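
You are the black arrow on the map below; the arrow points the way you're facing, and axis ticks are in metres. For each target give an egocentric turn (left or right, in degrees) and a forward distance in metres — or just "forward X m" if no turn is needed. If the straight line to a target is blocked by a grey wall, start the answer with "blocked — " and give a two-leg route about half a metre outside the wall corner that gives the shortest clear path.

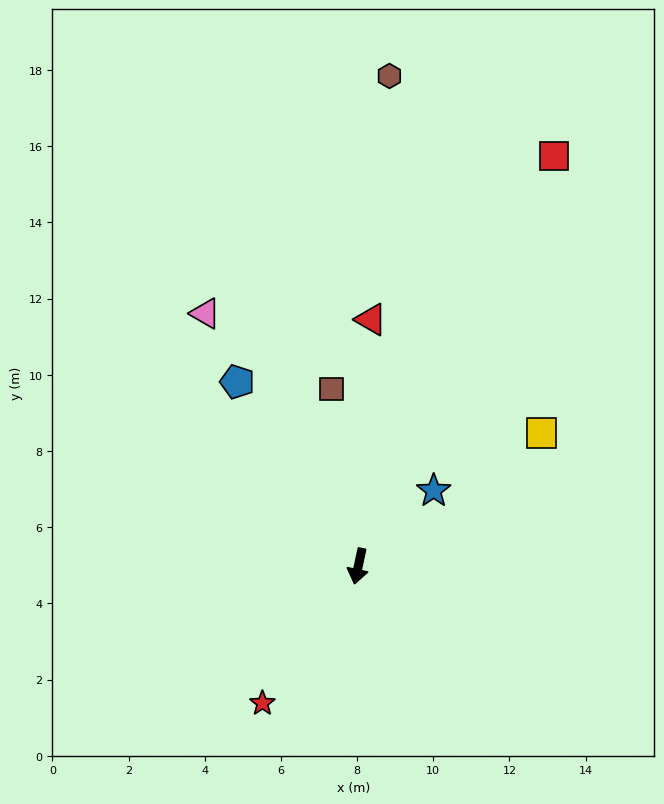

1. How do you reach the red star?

turn right 23°, forward 4.4 m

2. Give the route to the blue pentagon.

turn right 135°, forward 5.8 m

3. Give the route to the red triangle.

turn right 171°, forward 6.5 m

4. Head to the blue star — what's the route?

turn left 147°, forward 2.8 m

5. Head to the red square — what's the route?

turn left 167°, forward 11.9 m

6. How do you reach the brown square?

turn right 159°, forward 4.7 m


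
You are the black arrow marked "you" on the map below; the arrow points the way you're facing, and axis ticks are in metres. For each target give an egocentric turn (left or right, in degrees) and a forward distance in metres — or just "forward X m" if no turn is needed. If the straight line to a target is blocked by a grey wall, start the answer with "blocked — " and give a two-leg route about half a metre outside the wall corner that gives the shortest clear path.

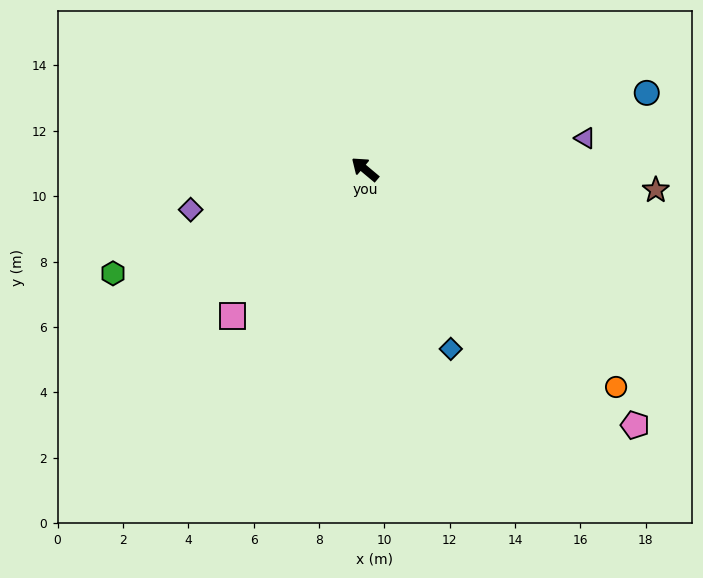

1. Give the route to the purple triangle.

turn right 132°, forward 6.8 m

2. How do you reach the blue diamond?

turn left 155°, forward 6.1 m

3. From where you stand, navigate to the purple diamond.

turn left 53°, forward 5.5 m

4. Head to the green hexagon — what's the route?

turn left 62°, forward 8.3 m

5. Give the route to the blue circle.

turn right 125°, forward 8.9 m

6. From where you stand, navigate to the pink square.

turn left 88°, forward 6.1 m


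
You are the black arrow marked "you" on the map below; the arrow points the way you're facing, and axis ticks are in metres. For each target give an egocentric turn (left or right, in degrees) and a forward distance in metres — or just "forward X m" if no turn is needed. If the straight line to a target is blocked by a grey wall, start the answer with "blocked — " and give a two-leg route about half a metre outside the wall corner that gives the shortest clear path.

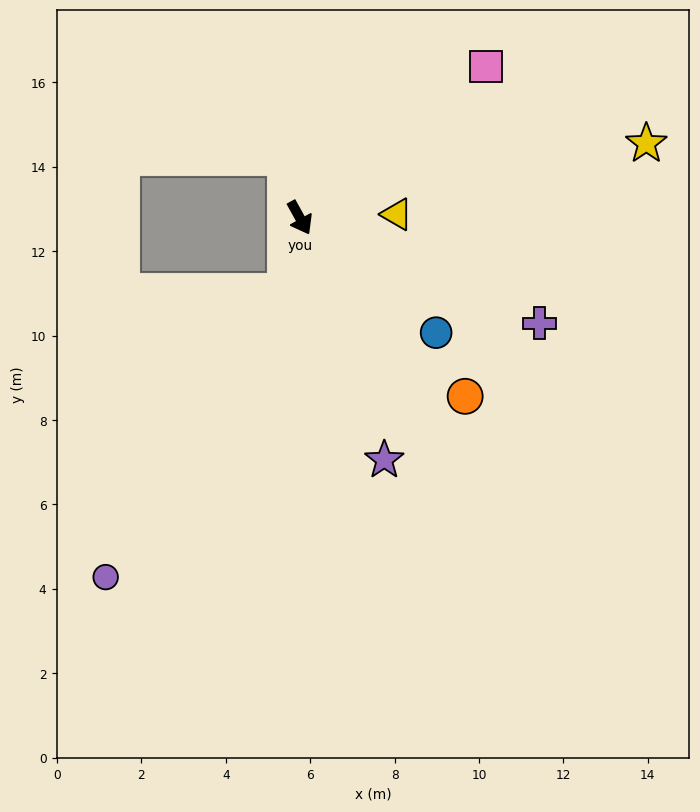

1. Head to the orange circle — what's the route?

turn left 14°, forward 5.8 m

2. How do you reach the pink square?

turn left 100°, forward 5.7 m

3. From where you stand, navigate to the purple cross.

turn left 37°, forward 6.2 m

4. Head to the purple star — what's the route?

turn right 10°, forward 6.1 m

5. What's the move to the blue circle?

turn left 21°, forward 4.2 m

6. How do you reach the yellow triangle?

turn left 63°, forward 2.3 m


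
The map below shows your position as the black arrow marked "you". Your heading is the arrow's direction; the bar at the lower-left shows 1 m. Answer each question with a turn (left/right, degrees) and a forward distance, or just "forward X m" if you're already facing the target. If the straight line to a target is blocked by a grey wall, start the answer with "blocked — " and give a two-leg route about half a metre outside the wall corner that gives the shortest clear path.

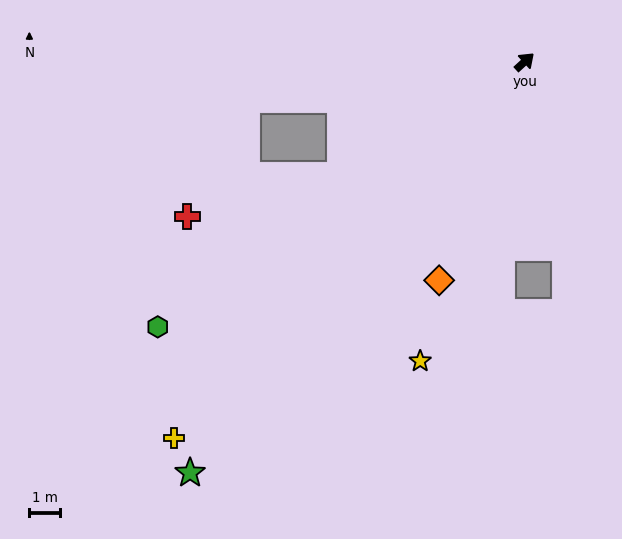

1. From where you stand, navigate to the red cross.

blocked — turn left 169°, forward 7.0 m, then turn right 16°, forward 5.1 m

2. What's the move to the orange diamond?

turn right 154°, forward 7.6 m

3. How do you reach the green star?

turn right 172°, forward 17.2 m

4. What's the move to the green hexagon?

turn left 173°, forward 14.7 m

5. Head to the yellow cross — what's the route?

turn right 175°, forward 16.6 m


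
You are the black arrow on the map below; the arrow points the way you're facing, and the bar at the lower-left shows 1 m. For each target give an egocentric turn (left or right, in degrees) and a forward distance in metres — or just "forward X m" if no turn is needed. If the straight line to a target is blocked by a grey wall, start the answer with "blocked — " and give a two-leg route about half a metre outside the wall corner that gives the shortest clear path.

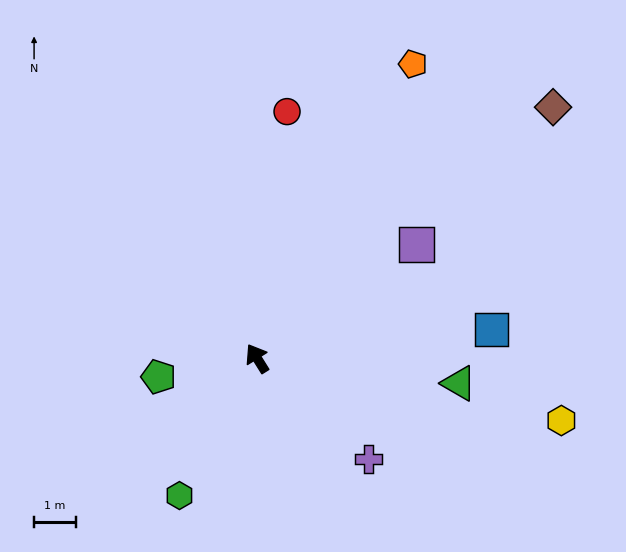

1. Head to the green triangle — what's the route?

turn right 129°, forward 4.8 m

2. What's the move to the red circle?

turn right 39°, forward 5.9 m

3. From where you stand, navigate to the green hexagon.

turn left 119°, forward 3.7 m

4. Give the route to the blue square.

turn right 115°, forward 5.6 m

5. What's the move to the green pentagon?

turn left 69°, forward 2.4 m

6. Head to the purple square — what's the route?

turn right 86°, forward 4.6 m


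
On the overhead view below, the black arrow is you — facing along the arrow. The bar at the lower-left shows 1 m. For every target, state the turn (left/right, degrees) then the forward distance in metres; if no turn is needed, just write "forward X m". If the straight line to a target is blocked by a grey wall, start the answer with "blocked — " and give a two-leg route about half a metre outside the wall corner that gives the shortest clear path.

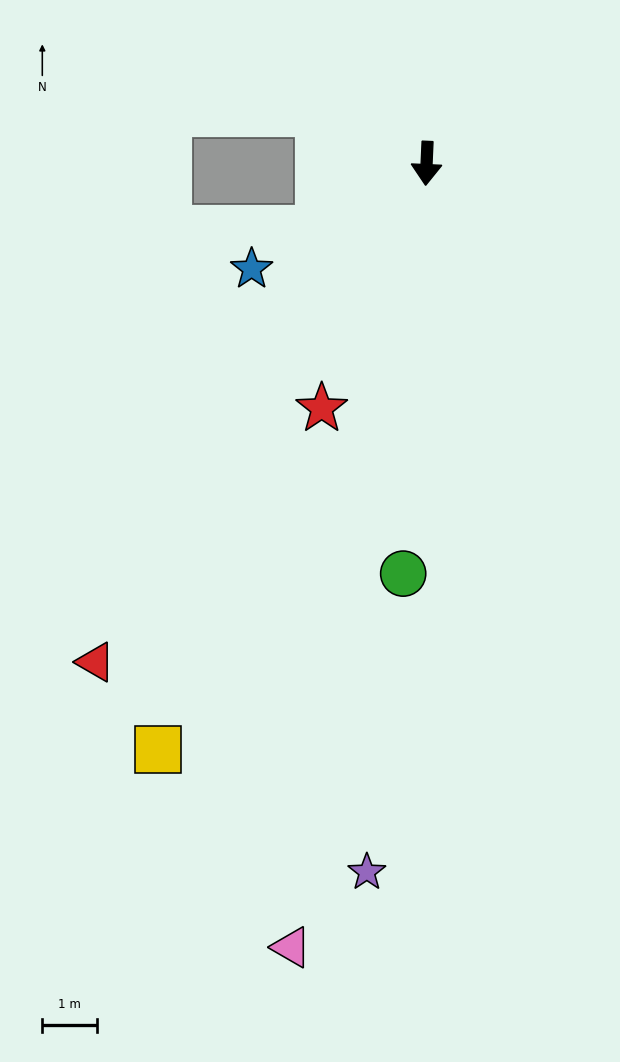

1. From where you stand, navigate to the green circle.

forward 7.5 m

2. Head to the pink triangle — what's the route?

turn right 7°, forward 14.6 m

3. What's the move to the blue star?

turn right 56°, forward 3.7 m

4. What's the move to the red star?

turn right 21°, forward 4.9 m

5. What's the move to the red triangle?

turn right 31°, forward 11.0 m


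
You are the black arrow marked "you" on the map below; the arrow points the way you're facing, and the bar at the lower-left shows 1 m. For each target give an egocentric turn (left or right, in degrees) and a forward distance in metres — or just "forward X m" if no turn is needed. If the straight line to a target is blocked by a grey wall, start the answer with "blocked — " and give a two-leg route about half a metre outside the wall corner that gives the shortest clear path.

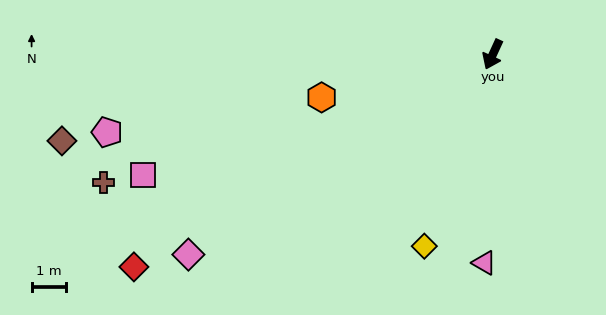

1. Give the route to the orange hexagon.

turn right 51°, forward 5.1 m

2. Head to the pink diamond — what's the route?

turn right 32°, forward 10.4 m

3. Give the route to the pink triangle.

turn left 22°, forward 6.0 m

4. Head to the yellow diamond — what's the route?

turn left 5°, forward 5.8 m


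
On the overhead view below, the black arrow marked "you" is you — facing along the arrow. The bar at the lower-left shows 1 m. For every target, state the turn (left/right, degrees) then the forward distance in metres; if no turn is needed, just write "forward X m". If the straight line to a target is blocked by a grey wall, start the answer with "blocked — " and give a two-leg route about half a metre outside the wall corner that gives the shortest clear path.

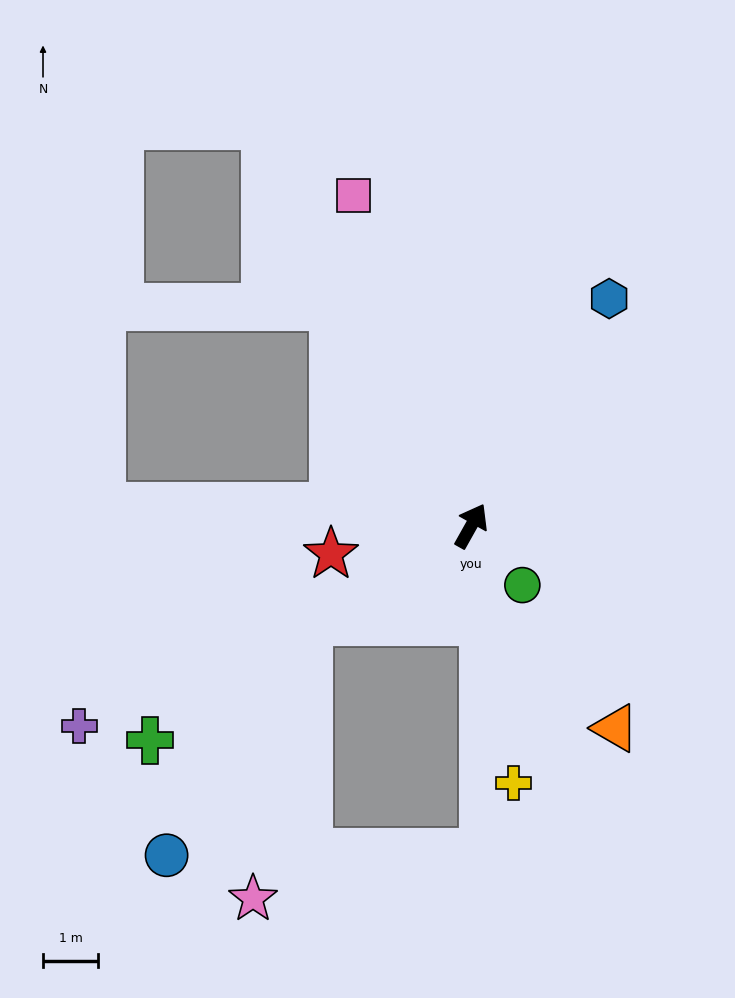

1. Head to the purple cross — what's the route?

turn left 146°, forward 8.0 m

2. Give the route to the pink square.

turn left 49°, forward 6.3 m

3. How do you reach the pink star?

blocked — turn left 150°, forward 3.4 m, then turn left 48°, forward 5.1 m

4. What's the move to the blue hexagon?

forward 4.8 m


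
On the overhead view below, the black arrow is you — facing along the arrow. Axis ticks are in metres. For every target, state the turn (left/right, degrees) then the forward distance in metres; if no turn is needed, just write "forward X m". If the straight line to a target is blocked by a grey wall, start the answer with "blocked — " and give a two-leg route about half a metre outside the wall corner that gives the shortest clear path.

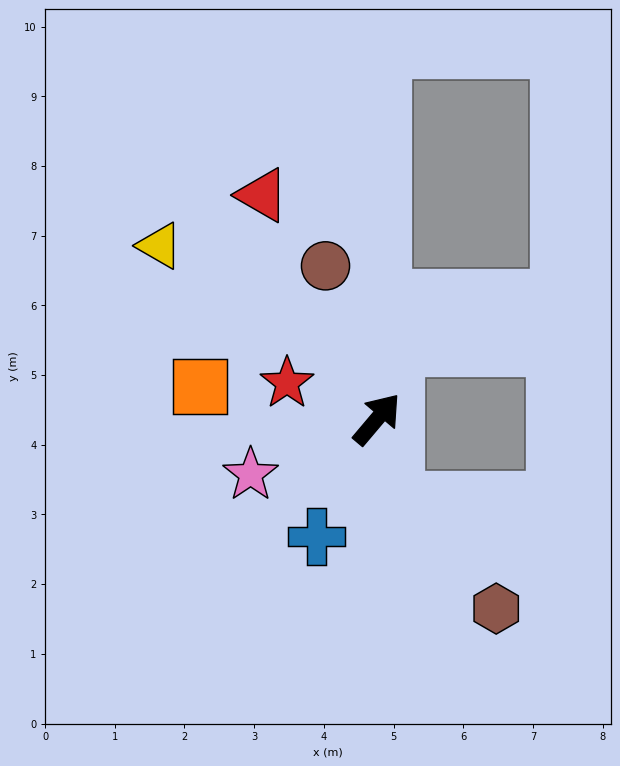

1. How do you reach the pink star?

turn left 154°, forward 2.0 m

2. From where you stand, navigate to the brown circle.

turn left 59°, forward 2.3 m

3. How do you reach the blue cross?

turn right 167°, forward 1.9 m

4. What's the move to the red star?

turn left 108°, forward 1.4 m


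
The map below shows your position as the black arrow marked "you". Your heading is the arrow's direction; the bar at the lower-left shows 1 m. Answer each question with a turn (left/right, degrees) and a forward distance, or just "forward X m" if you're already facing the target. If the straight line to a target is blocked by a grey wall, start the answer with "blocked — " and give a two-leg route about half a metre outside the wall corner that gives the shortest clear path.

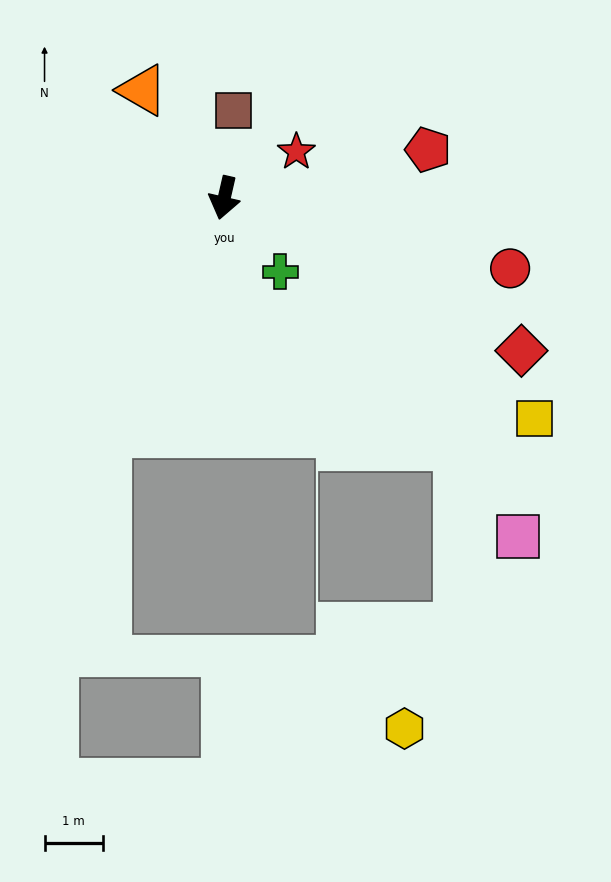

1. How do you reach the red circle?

turn left 89°, forward 5.0 m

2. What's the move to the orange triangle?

turn right 130°, forward 2.3 m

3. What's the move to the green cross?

turn left 50°, forward 1.6 m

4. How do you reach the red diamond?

turn left 76°, forward 5.7 m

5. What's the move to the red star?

turn left 136°, forward 1.5 m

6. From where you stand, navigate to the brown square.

turn right 173°, forward 1.5 m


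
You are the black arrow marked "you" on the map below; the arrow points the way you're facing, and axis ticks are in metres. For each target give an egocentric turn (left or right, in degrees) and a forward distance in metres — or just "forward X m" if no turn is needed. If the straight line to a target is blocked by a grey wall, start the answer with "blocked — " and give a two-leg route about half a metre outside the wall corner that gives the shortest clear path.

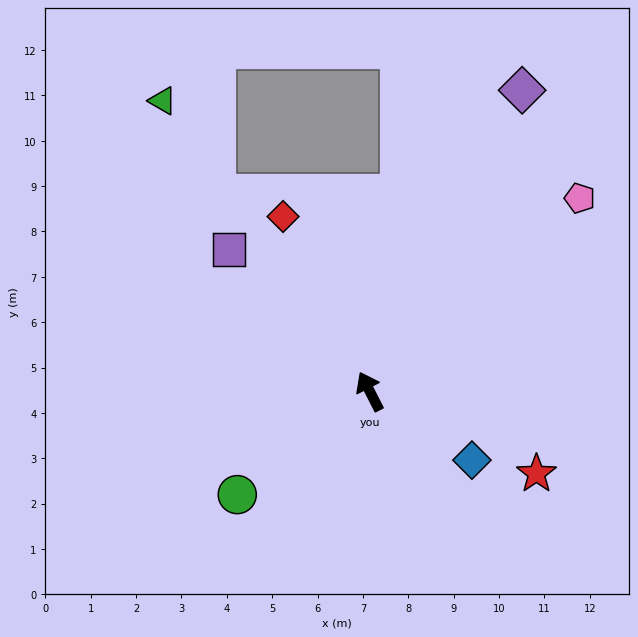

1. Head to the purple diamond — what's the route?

turn right 54°, forward 7.4 m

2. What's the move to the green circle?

turn left 101°, forward 3.7 m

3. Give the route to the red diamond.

forward 4.3 m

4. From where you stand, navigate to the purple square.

turn left 18°, forward 4.4 m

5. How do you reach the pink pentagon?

turn right 74°, forward 6.3 m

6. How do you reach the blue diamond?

turn right 151°, forward 2.7 m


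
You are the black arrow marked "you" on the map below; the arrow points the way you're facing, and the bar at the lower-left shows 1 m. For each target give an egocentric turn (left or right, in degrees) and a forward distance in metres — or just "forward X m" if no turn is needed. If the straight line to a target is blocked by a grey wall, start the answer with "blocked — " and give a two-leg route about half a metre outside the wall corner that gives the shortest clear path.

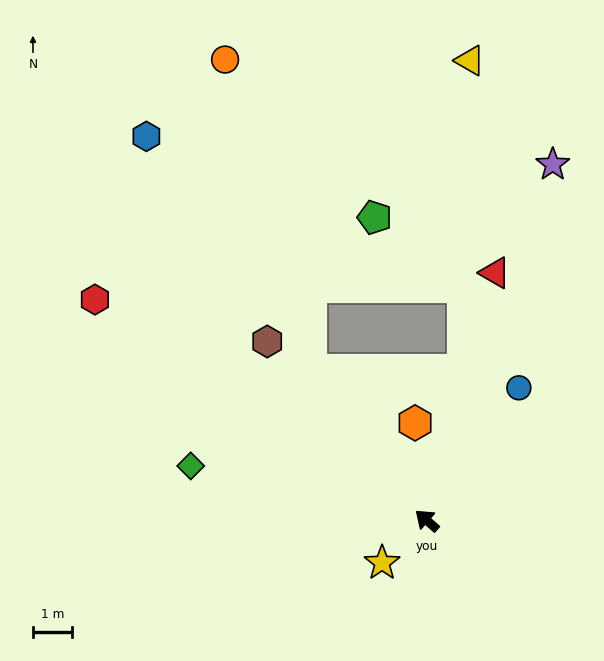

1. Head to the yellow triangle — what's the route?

blocked — turn right 63°, forward 4.0 m, then turn left 13°, forward 8.0 m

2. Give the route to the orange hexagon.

turn right 42°, forward 2.5 m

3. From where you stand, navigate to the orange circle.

blocked — turn right 11°, forward 4.9 m, then turn right 23°, forward 8.3 m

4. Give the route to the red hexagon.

turn left 7°, forward 10.3 m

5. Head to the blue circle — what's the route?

turn right 84°, forward 4.2 m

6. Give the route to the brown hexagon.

turn right 7°, forward 6.2 m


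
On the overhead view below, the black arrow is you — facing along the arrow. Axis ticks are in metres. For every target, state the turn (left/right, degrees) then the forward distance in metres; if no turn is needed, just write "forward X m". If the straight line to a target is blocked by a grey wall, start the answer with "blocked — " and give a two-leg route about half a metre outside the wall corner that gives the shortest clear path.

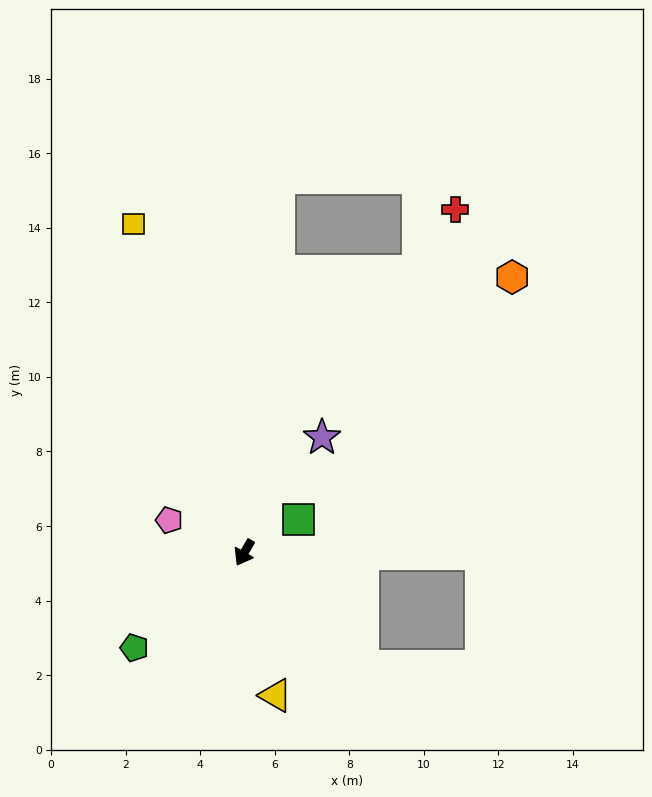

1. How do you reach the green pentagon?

turn right 19°, forward 3.9 m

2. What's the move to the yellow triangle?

turn left 42°, forward 3.9 m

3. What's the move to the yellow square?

turn right 131°, forward 9.3 m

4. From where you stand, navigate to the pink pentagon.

turn right 84°, forward 2.2 m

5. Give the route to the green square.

turn left 151°, forward 1.7 m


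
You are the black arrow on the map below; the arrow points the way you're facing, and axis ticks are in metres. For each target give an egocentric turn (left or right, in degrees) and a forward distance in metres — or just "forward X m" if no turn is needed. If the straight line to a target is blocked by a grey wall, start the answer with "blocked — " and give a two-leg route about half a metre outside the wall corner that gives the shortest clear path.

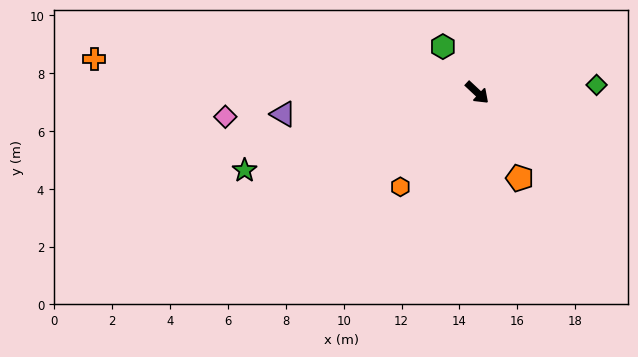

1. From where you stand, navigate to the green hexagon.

turn left 170°, forward 2.0 m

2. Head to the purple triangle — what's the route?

turn right 131°, forward 6.7 m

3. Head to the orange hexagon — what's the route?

turn right 86°, forward 4.2 m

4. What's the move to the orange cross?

turn right 142°, forward 13.3 m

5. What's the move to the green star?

turn right 118°, forward 8.5 m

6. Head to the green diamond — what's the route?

turn left 47°, forward 4.1 m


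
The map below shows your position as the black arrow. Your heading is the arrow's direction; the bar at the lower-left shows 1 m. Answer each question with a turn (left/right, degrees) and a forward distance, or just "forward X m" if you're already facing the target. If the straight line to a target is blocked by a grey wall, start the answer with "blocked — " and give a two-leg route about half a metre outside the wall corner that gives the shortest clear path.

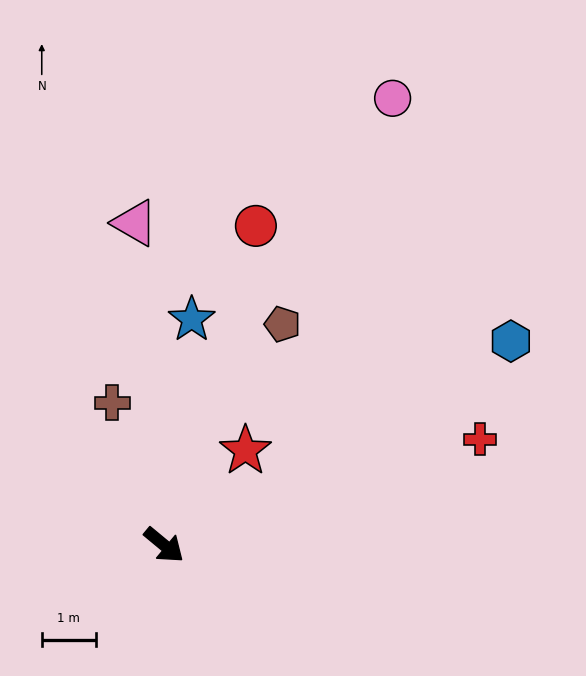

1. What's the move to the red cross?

turn left 58°, forward 6.2 m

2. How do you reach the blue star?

turn left 123°, forward 4.2 m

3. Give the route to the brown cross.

turn left 150°, forward 2.8 m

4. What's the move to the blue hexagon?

turn left 70°, forward 7.5 m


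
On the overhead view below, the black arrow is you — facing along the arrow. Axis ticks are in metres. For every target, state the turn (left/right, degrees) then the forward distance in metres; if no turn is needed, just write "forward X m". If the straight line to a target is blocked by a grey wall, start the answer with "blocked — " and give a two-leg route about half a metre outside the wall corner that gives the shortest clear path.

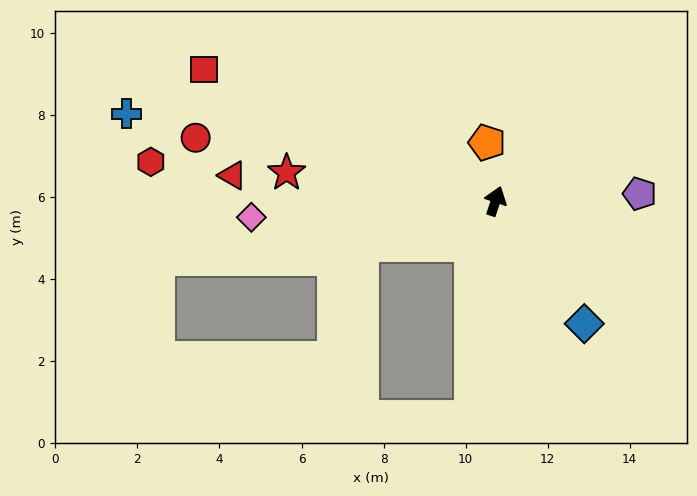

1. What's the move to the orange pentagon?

turn left 27°, forward 1.4 m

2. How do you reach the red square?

turn left 84°, forward 7.8 m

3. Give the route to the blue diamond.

turn right 126°, forward 3.7 m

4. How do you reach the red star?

turn left 101°, forward 5.1 m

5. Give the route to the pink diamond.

turn left 112°, forward 6.0 m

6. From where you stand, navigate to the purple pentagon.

turn right 69°, forward 3.5 m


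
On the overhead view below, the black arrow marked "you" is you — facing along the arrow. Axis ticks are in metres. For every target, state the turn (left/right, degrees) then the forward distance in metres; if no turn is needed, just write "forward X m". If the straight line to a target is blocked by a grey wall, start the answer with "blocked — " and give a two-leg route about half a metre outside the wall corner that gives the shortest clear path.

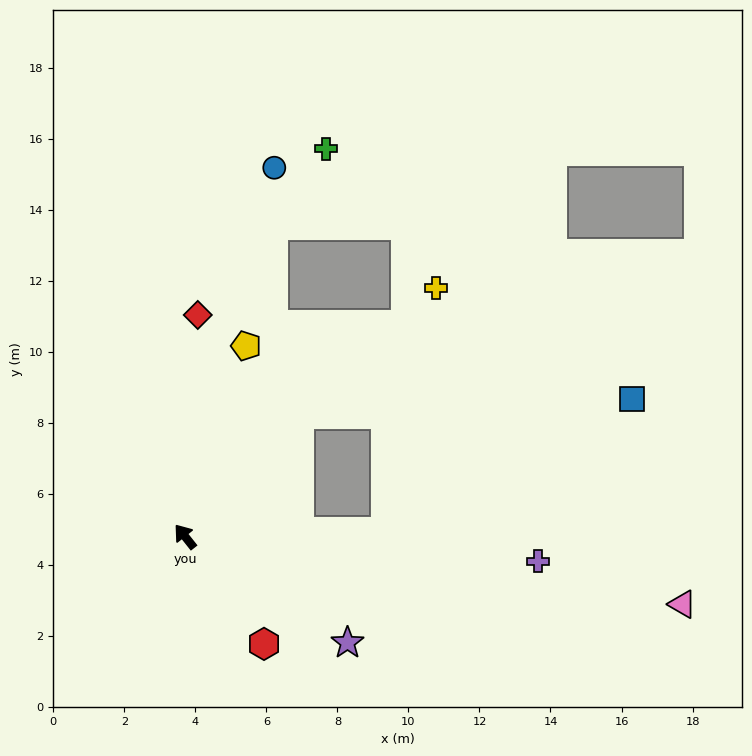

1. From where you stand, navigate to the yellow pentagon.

turn right 56°, forward 5.6 m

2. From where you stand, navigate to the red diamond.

turn right 42°, forward 6.2 m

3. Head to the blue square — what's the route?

blocked — turn right 127°, forward 5.7 m, then turn left 27°, forward 7.9 m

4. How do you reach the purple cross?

turn right 132°, forward 10.0 m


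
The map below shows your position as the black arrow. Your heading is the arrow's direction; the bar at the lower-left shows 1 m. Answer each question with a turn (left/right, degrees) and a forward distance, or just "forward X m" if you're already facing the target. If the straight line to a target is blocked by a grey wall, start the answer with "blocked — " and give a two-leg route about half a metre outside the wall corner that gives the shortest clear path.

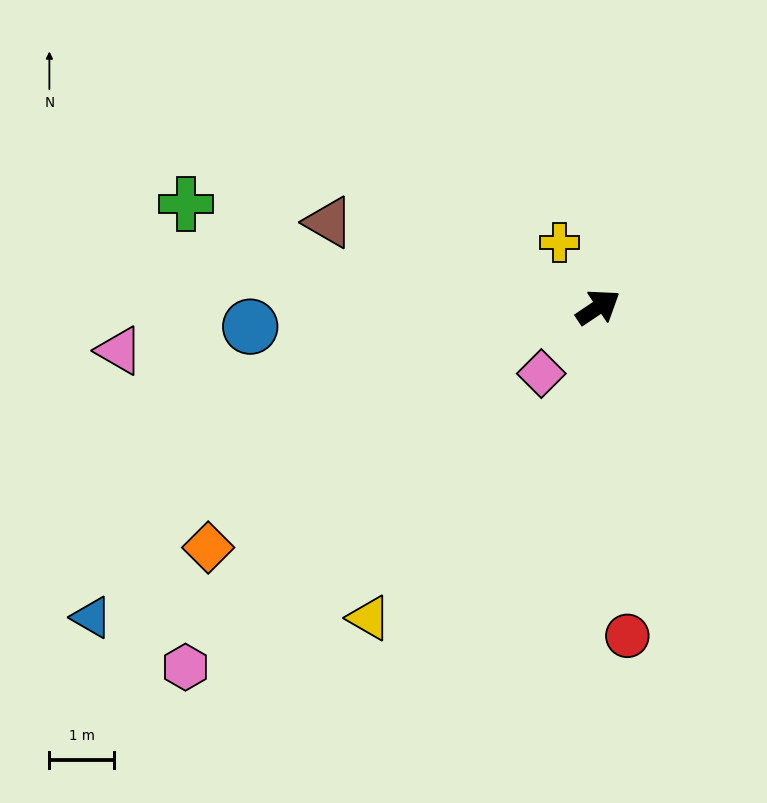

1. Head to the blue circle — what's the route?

turn left 149°, forward 5.4 m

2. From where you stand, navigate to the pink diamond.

turn right 164°, forward 1.4 m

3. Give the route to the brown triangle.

turn left 129°, forward 4.4 m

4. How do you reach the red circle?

turn right 119°, forward 5.1 m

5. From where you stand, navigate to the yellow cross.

turn left 87°, forward 1.2 m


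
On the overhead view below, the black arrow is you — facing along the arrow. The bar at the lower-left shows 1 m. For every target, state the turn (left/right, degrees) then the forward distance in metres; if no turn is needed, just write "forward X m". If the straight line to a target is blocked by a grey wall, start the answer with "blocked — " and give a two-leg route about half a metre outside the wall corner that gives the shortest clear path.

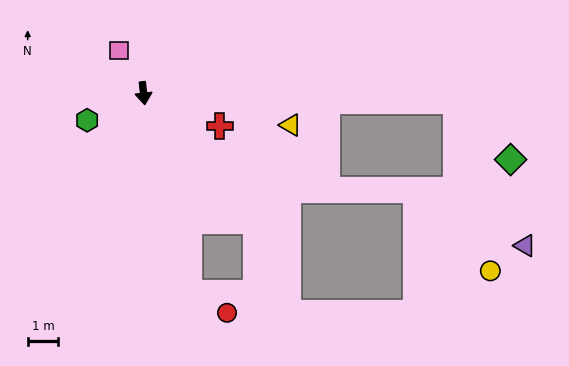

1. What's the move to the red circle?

blocked — turn left 7°, forward 6.7 m, then turn left 49°, forward 1.4 m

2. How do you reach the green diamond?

blocked — turn left 82°, forward 10.2 m, then turn right 45°, forward 2.6 m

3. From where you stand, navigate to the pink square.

turn right 156°, forward 1.6 m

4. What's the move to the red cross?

turn left 61°, forward 2.7 m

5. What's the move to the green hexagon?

turn right 71°, forward 2.1 m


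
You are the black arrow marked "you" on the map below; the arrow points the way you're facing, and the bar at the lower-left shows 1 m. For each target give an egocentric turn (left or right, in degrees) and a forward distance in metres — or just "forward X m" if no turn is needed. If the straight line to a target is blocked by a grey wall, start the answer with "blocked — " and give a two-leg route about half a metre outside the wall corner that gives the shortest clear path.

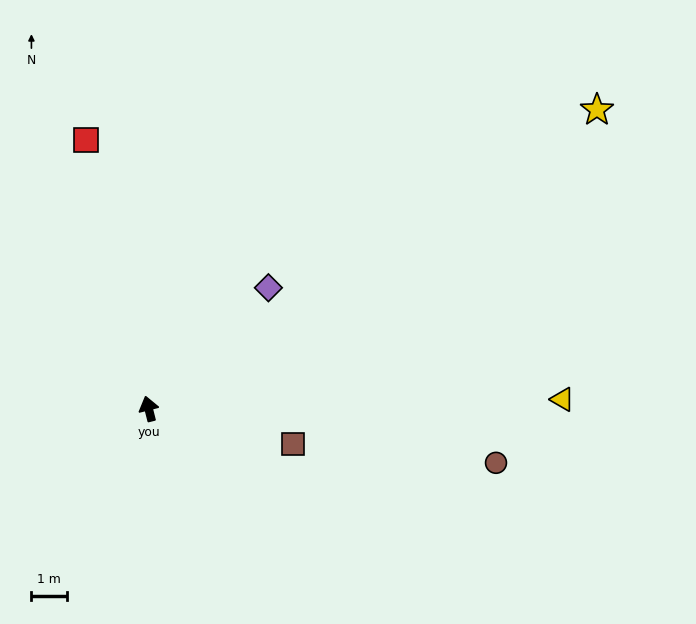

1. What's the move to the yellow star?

turn right 70°, forward 15.0 m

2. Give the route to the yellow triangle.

turn right 103°, forward 11.5 m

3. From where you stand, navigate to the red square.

forward 7.7 m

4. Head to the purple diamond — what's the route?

turn right 59°, forward 4.7 m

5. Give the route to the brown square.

turn right 118°, forward 4.1 m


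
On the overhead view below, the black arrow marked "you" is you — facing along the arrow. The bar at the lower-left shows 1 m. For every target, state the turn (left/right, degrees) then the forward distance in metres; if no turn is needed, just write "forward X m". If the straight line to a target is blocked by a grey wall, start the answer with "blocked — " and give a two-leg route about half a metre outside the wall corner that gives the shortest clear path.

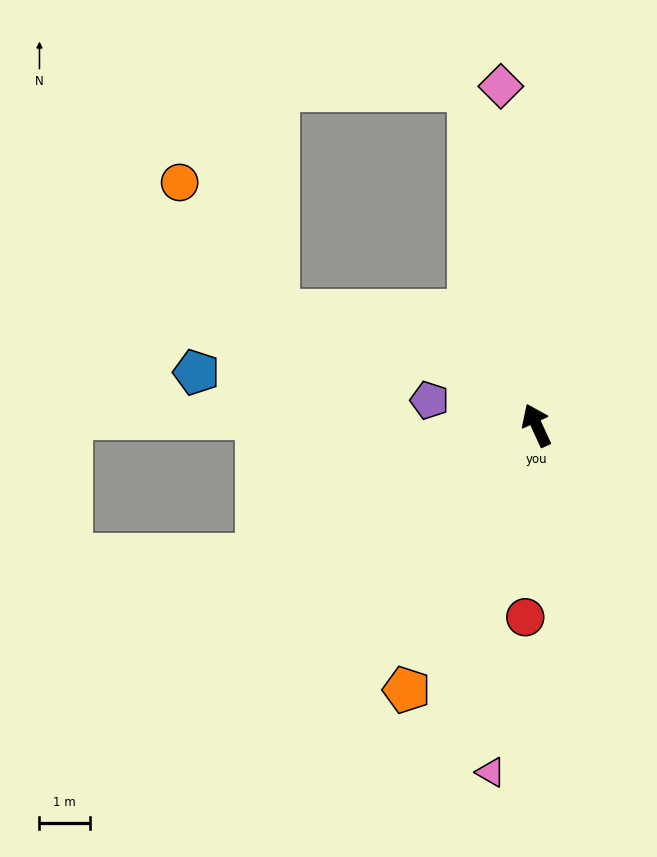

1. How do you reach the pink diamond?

turn right 19°, forward 6.8 m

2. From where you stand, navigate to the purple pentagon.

turn left 52°, forward 2.2 m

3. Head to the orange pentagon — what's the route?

turn left 129°, forward 5.9 m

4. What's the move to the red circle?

turn left 152°, forward 3.8 m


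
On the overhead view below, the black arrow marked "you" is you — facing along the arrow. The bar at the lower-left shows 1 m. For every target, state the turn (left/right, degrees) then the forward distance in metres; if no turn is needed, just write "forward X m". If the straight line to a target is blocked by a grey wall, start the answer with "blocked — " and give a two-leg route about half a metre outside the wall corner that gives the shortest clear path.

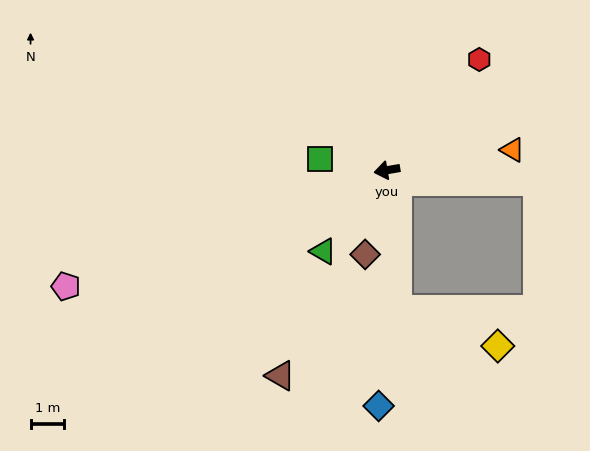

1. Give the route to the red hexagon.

turn right 140°, forward 4.3 m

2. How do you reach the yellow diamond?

blocked — turn left 85°, forward 4.2 m, then turn left 65°, forward 3.2 m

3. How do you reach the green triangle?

turn left 42°, forward 3.1 m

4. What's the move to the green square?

turn right 19°, forward 2.0 m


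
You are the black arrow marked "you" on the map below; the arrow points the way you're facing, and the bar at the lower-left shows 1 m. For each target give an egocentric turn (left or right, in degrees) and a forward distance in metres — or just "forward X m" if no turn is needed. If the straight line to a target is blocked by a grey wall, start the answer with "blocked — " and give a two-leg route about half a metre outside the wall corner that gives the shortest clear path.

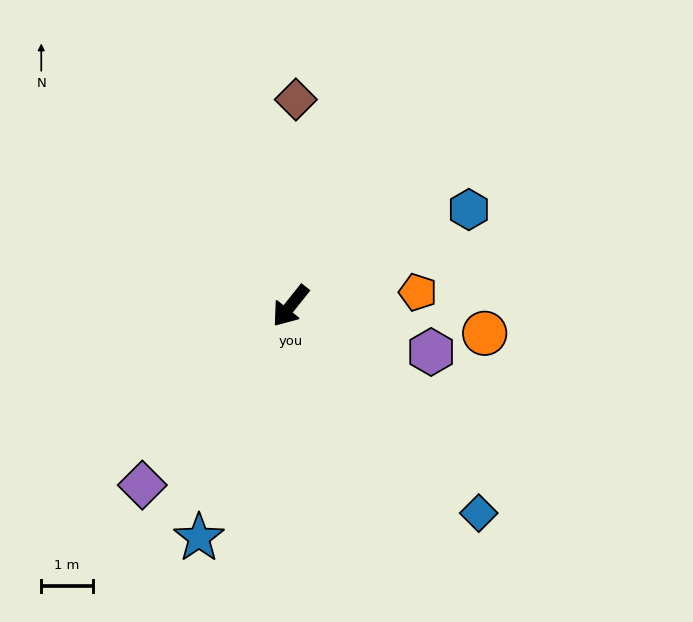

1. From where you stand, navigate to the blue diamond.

turn left 81°, forward 5.5 m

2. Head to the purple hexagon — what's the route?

turn left 110°, forward 2.9 m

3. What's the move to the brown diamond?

turn right 143°, forward 4.0 m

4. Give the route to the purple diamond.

forward 4.5 m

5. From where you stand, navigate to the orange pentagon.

turn left 135°, forward 2.5 m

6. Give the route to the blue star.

turn left 17°, forward 4.9 m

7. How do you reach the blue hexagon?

turn left 157°, forward 4.0 m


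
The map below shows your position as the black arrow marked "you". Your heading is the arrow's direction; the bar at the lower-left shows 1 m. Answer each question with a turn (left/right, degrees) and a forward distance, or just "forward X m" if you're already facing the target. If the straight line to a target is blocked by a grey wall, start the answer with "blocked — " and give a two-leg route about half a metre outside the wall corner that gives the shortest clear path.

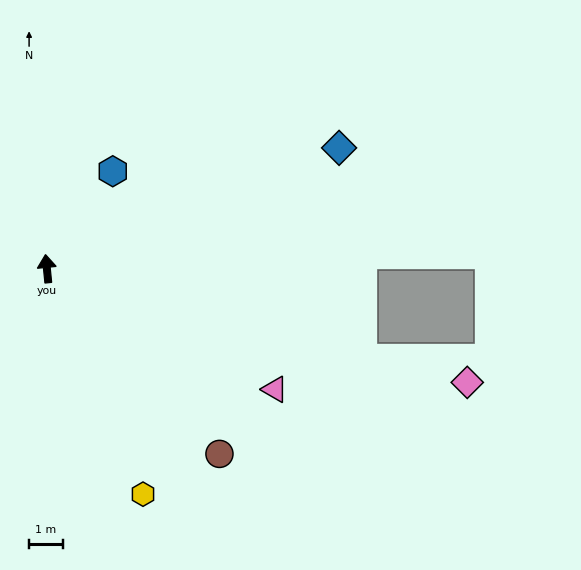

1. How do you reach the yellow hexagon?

turn right 163°, forward 7.3 m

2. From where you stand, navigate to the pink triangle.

turn right 124°, forward 7.6 m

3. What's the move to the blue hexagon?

turn right 40°, forward 3.5 m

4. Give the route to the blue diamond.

turn right 73°, forward 9.4 m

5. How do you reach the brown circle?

turn right 143°, forward 7.5 m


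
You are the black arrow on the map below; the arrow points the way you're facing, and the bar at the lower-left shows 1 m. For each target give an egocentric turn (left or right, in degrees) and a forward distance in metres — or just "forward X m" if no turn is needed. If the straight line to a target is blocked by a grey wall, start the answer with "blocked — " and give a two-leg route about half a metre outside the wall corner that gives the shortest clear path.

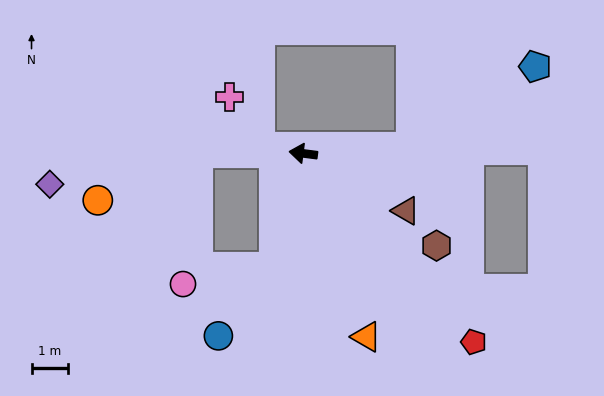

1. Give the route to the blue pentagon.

blocked — turn right 169°, forward 3.0 m, then turn left 29°, forward 4.0 m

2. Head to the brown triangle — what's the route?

turn left 158°, forward 3.2 m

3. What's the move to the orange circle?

blocked — turn left 7°, forward 2.9 m, then turn left 26°, forward 3.0 m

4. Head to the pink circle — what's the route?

blocked — turn left 83°, forward 3.2 m, then turn right 65°, forward 2.5 m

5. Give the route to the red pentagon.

turn left 139°, forward 7.0 m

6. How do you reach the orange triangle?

turn left 116°, forward 5.3 m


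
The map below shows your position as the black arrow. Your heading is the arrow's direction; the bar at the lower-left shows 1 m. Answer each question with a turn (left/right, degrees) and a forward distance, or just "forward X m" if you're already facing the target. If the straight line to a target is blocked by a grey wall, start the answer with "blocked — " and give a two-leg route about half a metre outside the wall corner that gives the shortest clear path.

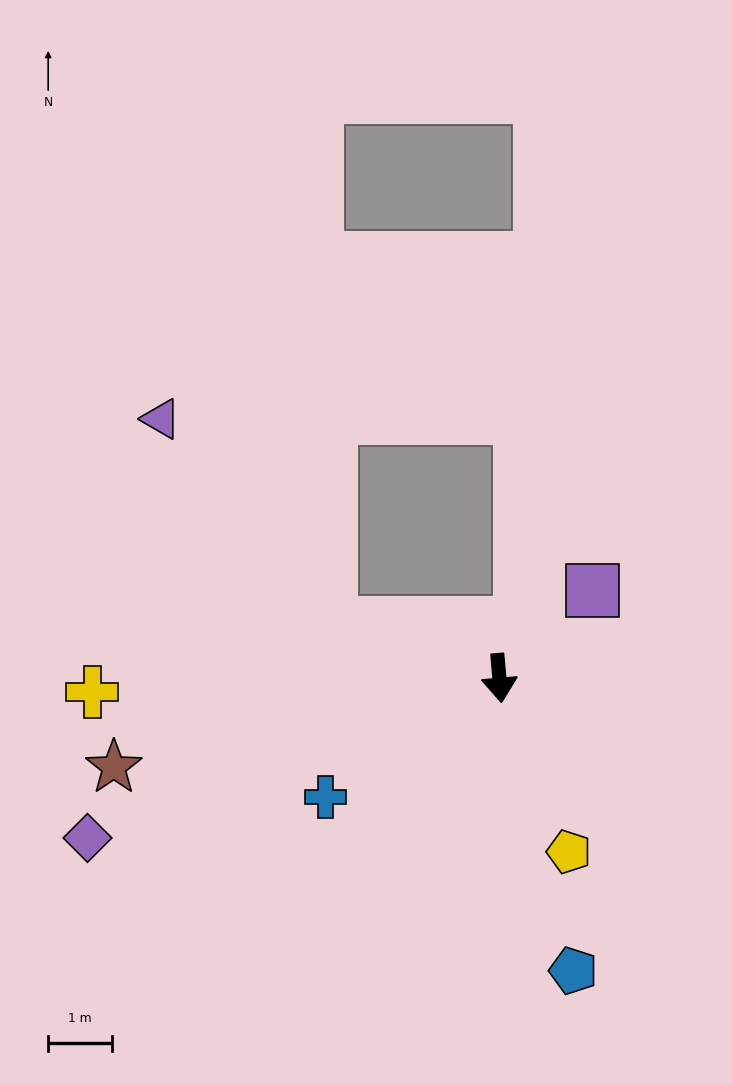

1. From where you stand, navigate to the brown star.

turn right 82°, forward 6.2 m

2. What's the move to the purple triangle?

blocked — turn right 113°, forward 2.8 m, then turn right 32°, forward 4.2 m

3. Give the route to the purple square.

turn left 128°, forward 2.0 m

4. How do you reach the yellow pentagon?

turn left 17°, forward 2.9 m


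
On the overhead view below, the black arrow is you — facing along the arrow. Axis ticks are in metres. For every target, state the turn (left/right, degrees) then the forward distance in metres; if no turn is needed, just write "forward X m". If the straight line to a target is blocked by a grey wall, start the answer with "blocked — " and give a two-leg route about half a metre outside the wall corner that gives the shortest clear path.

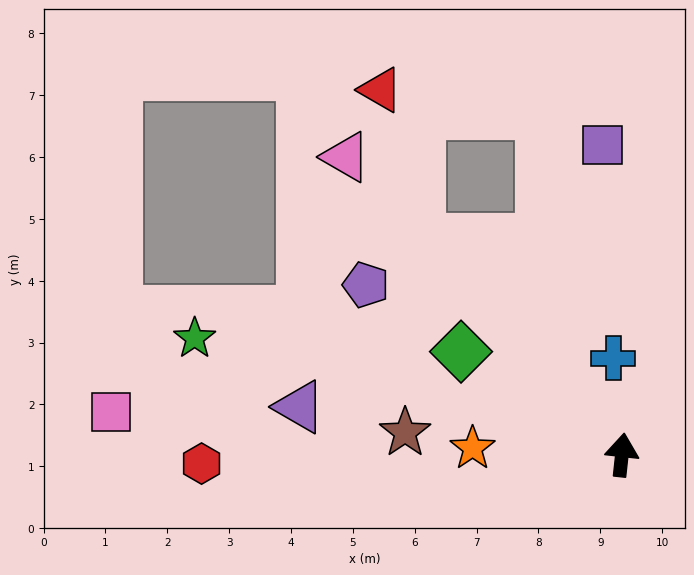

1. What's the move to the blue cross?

turn left 11°, forward 1.6 m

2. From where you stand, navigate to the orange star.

turn left 94°, forward 2.4 m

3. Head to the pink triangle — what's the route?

turn left 49°, forward 6.6 m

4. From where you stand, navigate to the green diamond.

turn left 63°, forward 3.1 m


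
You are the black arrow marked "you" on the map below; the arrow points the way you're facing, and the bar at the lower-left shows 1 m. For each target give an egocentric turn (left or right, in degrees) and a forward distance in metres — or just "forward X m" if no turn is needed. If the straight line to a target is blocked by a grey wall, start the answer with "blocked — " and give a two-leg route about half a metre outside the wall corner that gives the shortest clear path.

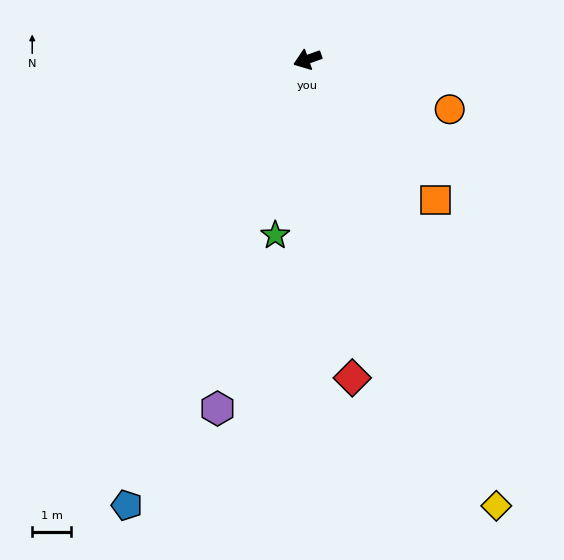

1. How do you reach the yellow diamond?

turn left 93°, forward 12.6 m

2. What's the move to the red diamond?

turn left 78°, forward 8.4 m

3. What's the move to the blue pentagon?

turn left 48°, forward 12.5 m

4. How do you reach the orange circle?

turn left 141°, forward 3.9 m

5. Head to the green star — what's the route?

turn left 60°, forward 4.6 m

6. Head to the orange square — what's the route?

turn left 113°, forward 4.9 m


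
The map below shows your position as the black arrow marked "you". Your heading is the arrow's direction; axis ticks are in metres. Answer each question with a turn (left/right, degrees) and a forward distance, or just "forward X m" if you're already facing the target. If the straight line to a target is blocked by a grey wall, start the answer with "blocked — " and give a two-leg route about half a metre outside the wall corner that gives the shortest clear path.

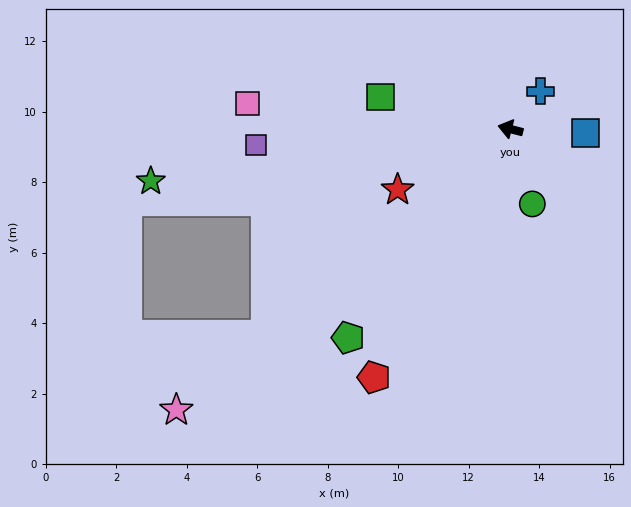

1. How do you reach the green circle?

turn left 121°, forward 2.2 m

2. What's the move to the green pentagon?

turn left 67°, forward 7.5 m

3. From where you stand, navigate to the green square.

forward 3.8 m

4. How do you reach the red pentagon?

turn left 76°, forward 8.0 m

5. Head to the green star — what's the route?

turn left 23°, forward 10.3 m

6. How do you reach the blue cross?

turn right 114°, forward 1.4 m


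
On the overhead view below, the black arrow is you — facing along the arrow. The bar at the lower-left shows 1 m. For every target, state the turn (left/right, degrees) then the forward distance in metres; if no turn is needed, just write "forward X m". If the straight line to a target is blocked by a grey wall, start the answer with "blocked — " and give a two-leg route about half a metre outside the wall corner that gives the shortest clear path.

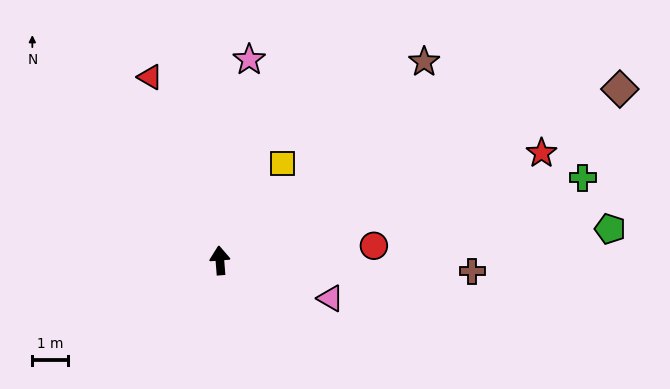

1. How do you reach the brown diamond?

turn right 71°, forward 12.2 m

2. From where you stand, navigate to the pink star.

turn right 13°, forward 5.7 m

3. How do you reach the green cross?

turn right 82°, forward 10.4 m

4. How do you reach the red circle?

turn right 89°, forward 4.3 m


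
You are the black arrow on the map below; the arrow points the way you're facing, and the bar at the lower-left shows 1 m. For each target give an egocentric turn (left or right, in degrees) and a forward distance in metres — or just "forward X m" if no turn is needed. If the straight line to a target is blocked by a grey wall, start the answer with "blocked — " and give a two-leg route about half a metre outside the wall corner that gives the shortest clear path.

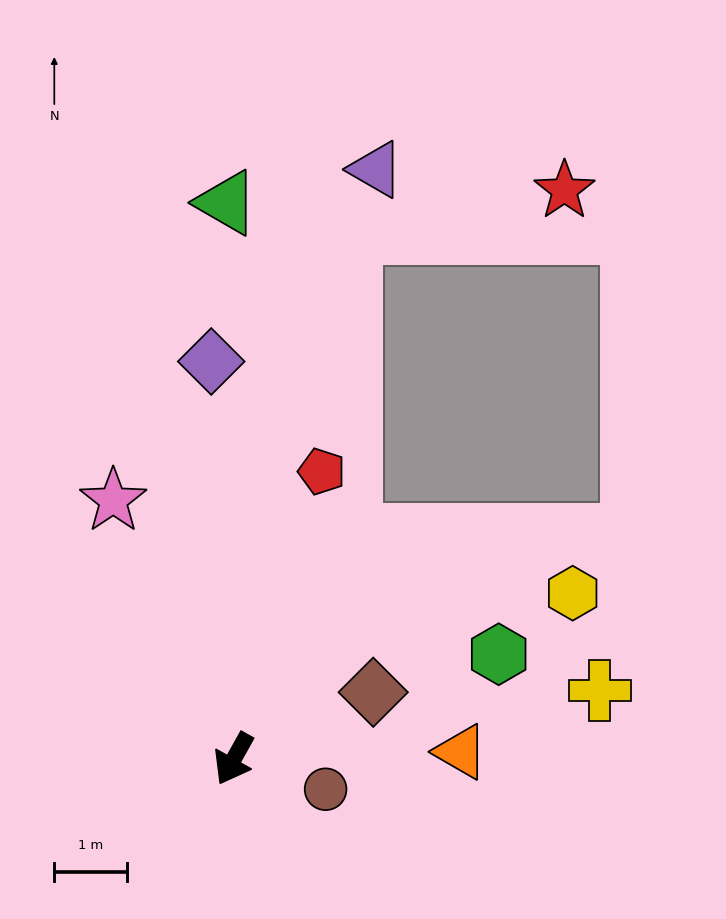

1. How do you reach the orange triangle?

turn left 121°, forward 3.1 m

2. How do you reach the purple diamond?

turn right 148°, forward 5.4 m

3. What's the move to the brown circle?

turn left 101°, forward 1.3 m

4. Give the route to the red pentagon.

turn right 168°, forward 4.1 m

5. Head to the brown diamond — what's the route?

turn left 145°, forward 2.1 m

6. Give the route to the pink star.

turn right 126°, forward 3.9 m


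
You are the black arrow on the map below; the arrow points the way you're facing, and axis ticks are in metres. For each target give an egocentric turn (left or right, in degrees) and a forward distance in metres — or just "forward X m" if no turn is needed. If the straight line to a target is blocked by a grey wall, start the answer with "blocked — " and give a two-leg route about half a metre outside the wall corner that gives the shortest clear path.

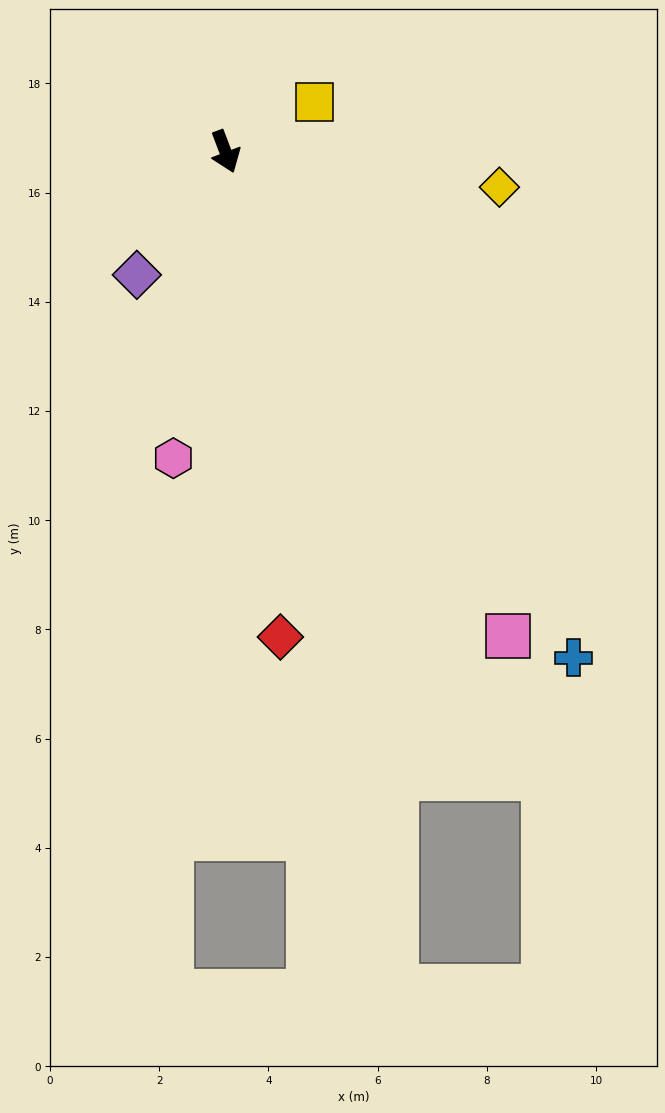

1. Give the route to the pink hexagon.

turn right 30°, forward 5.7 m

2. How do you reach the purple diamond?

turn right 56°, forward 2.8 m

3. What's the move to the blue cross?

turn left 14°, forward 11.2 m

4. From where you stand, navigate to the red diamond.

turn right 14°, forward 8.9 m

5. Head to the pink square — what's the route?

turn left 9°, forward 10.3 m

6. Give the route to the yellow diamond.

turn left 62°, forward 5.1 m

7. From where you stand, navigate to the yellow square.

turn left 98°, forward 1.9 m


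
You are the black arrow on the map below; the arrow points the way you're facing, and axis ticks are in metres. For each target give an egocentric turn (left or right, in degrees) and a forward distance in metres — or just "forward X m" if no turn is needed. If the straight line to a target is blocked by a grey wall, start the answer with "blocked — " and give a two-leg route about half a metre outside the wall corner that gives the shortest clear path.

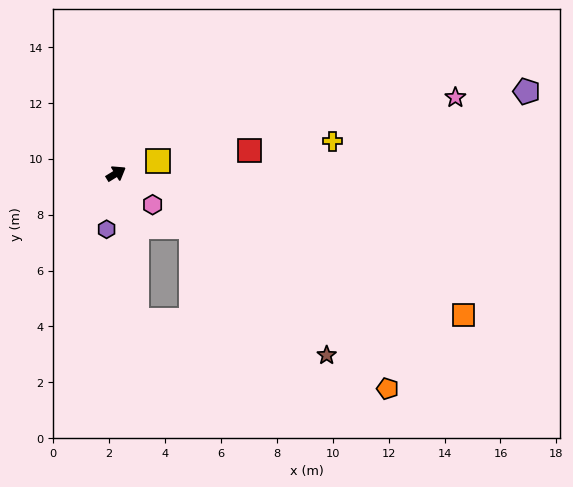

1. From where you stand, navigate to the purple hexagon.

turn right 131°, forward 2.0 m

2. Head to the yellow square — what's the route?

turn right 15°, forward 1.6 m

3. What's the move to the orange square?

turn right 54°, forward 13.4 m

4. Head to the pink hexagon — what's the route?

turn right 72°, forward 1.7 m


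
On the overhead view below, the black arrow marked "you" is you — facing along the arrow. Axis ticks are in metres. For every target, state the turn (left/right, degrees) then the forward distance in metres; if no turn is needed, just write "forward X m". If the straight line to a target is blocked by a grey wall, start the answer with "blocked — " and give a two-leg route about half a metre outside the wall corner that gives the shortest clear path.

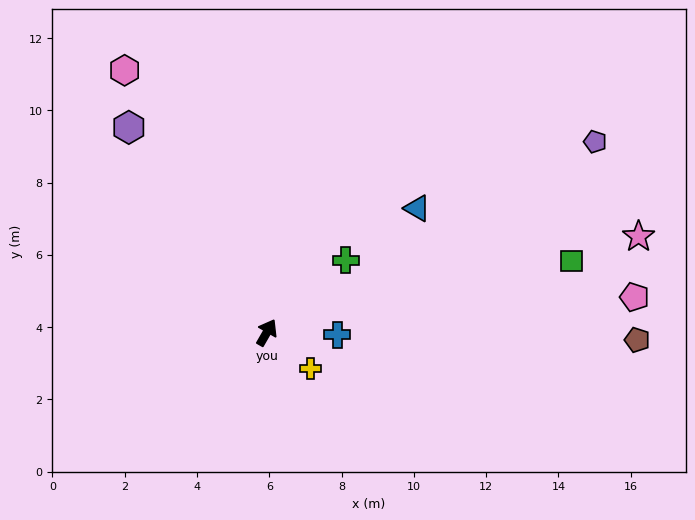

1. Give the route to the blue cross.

turn right 62°, forward 1.9 m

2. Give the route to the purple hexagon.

turn left 64°, forward 6.8 m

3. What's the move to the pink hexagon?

turn left 58°, forward 8.3 m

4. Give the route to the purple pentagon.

turn right 30°, forward 10.5 m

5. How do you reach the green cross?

turn right 18°, forward 3.0 m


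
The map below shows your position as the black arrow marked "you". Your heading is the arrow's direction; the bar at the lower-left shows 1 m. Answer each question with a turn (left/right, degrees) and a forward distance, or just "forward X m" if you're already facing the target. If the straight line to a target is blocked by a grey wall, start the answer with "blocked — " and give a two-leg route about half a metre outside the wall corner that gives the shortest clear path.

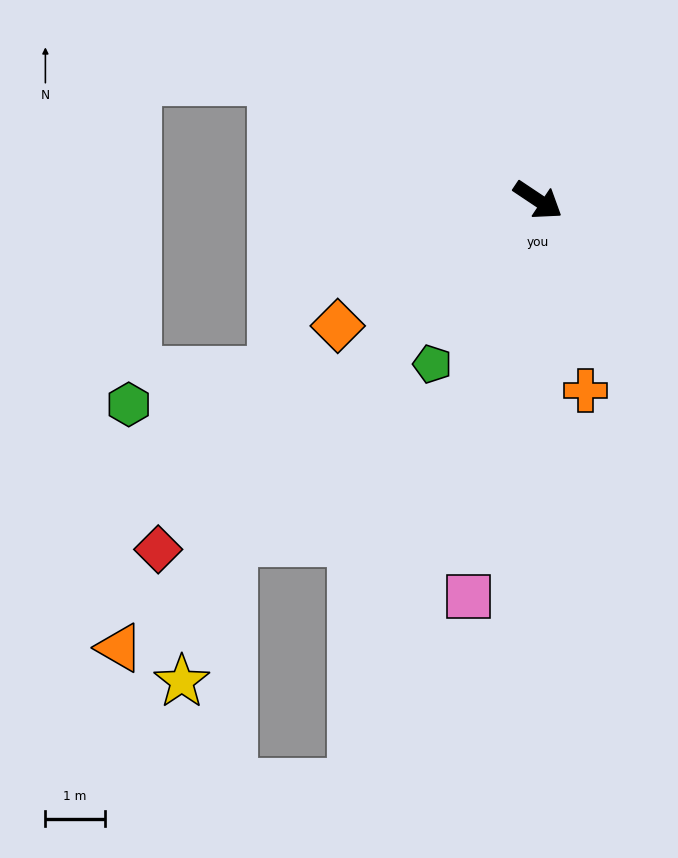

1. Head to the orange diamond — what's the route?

turn right 114°, forward 4.0 m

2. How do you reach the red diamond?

turn right 104°, forward 8.7 m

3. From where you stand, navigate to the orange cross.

turn right 42°, forward 3.3 m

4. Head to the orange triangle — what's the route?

turn right 99°, forward 10.3 m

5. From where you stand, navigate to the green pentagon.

turn right 89°, forward 3.3 m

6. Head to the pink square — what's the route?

turn right 66°, forward 6.8 m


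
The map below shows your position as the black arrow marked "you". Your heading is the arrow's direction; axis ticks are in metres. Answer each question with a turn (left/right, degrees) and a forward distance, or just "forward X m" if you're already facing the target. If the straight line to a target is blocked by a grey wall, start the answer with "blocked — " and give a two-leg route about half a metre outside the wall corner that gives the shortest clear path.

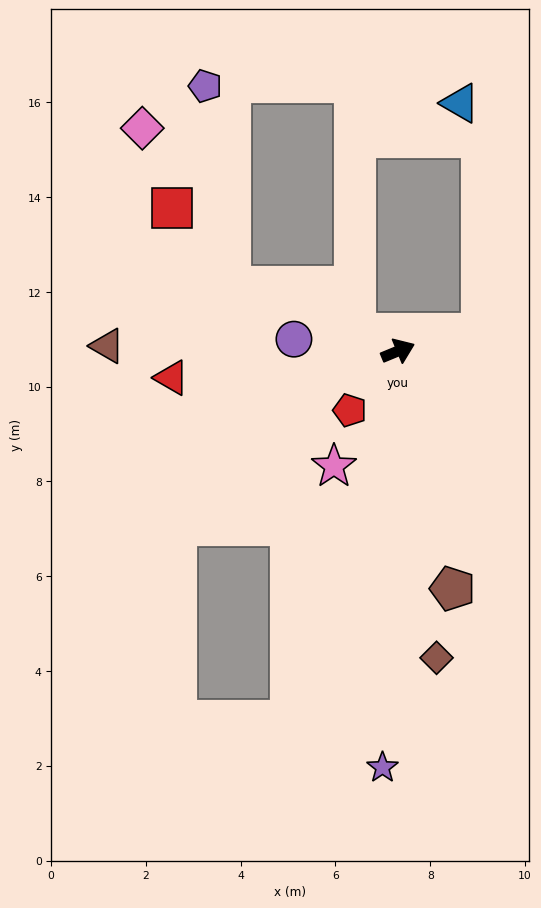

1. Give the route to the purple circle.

turn left 151°, forward 2.2 m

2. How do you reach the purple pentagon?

blocked — turn left 136°, forward 3.8 m, then turn right 61°, forward 4.3 m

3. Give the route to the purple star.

turn right 115°, forward 8.8 m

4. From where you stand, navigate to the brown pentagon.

turn right 100°, forward 5.1 m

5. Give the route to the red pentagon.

turn right 152°, forward 1.6 m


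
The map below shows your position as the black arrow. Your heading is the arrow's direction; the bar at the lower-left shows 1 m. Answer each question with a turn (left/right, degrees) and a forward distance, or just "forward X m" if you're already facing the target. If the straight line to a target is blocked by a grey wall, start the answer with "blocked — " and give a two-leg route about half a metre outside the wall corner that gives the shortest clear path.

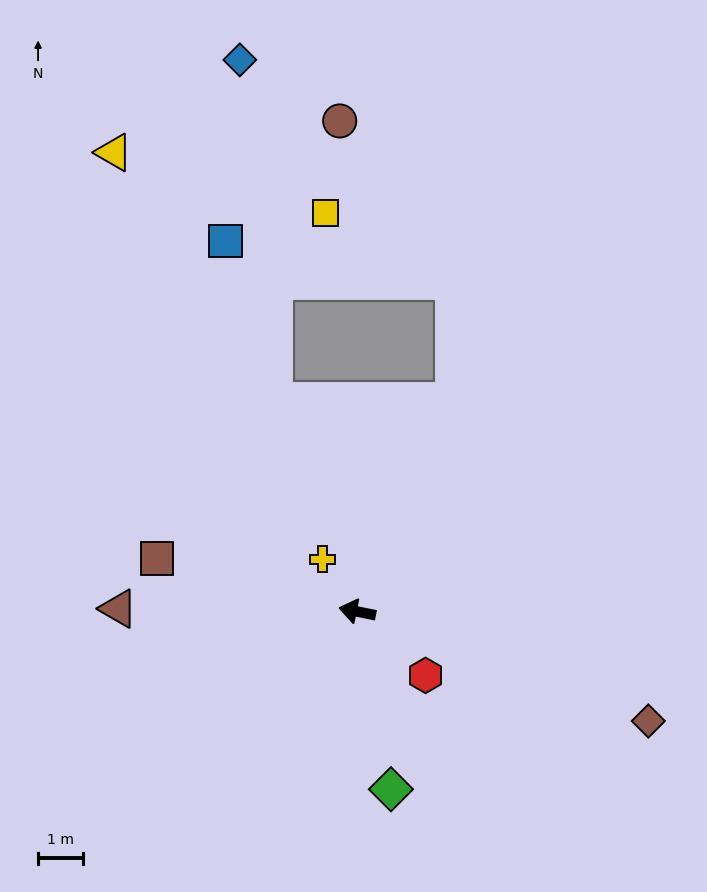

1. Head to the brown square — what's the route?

turn right 4°, forward 4.6 m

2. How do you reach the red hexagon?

turn left 148°, forward 2.1 m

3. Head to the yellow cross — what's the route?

turn right 45°, forward 1.4 m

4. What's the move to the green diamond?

turn left 112°, forward 4.0 m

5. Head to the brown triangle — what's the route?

turn left 11°, forward 5.3 m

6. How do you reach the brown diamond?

turn left 171°, forward 6.9 m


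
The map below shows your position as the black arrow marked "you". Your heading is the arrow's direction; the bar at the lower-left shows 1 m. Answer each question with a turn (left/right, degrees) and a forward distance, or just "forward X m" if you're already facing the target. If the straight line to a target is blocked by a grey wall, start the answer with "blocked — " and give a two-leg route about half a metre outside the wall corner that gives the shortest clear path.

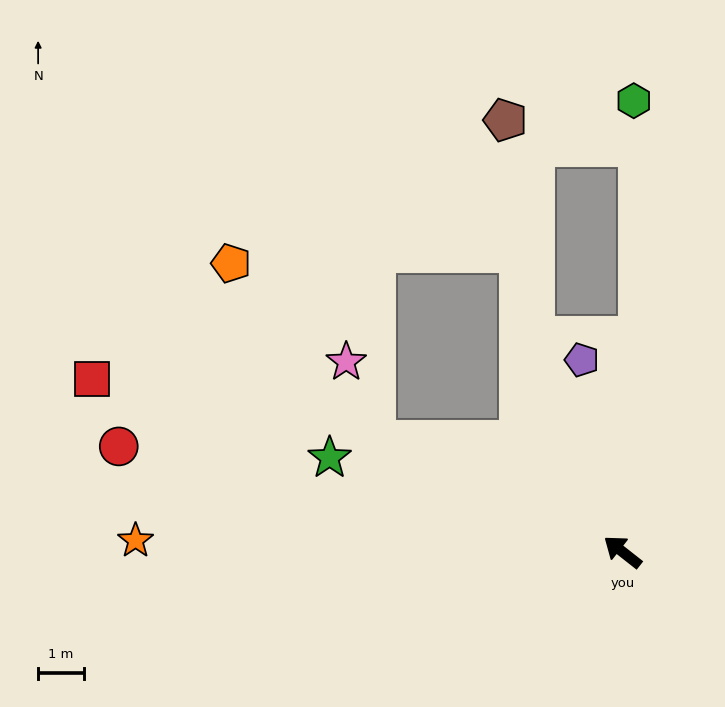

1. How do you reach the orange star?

turn left 37°, forward 10.6 m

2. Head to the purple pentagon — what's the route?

turn right 40°, forward 4.3 m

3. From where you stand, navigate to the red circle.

turn left 26°, forward 11.2 m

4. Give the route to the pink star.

blocked — turn left 14°, forward 5.9 m, then turn right 45°, forward 1.8 m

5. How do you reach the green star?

turn left 20°, forward 6.7 m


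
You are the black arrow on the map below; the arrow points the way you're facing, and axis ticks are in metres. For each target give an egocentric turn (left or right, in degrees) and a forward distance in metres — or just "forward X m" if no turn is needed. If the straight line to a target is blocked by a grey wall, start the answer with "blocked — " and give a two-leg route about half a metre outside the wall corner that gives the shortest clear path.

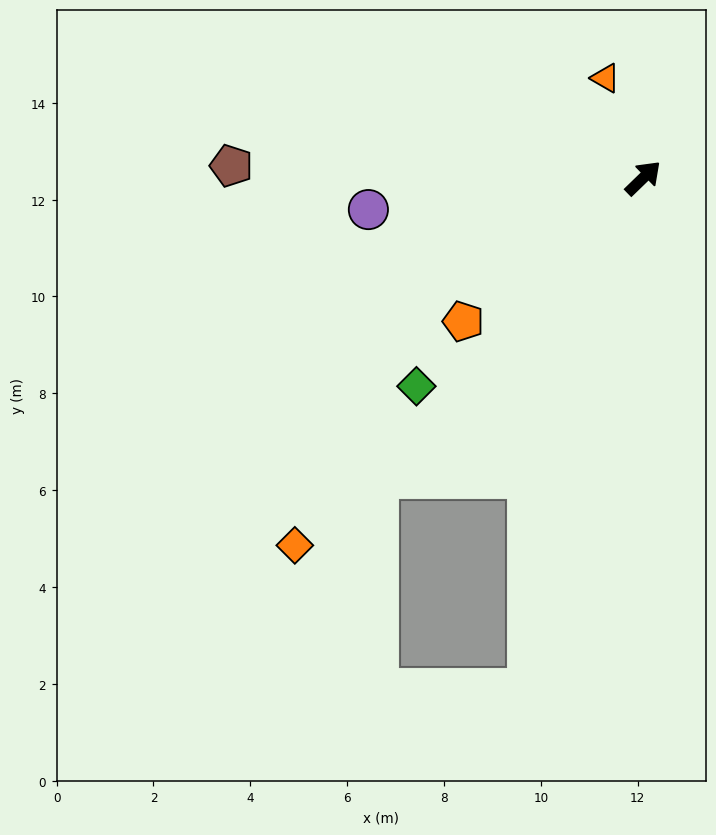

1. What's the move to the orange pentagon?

turn left 174°, forward 4.8 m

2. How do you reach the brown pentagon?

turn left 134°, forward 8.5 m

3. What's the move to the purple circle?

turn left 142°, forward 5.7 m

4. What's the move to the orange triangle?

turn left 67°, forward 2.2 m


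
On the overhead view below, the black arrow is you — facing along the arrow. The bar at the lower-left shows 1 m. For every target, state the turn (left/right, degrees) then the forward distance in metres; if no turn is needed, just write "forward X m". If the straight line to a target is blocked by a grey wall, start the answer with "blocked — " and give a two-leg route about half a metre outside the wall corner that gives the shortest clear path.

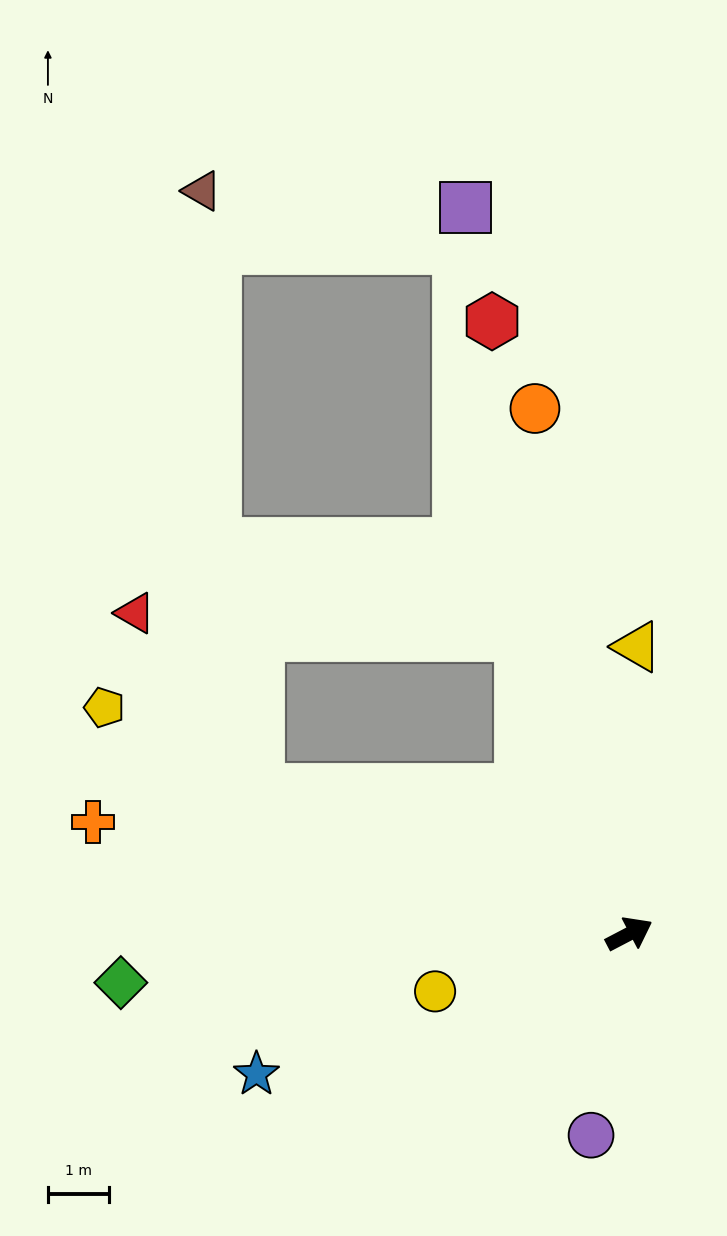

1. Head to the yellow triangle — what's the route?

turn left 61°, forward 4.7 m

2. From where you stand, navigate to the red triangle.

blocked — turn left 131°, forward 6.5 m, then turn right 34°, forward 3.5 m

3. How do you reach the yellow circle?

turn left 169°, forward 3.3 m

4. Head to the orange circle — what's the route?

turn left 73°, forward 8.7 m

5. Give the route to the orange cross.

turn left 141°, forward 8.9 m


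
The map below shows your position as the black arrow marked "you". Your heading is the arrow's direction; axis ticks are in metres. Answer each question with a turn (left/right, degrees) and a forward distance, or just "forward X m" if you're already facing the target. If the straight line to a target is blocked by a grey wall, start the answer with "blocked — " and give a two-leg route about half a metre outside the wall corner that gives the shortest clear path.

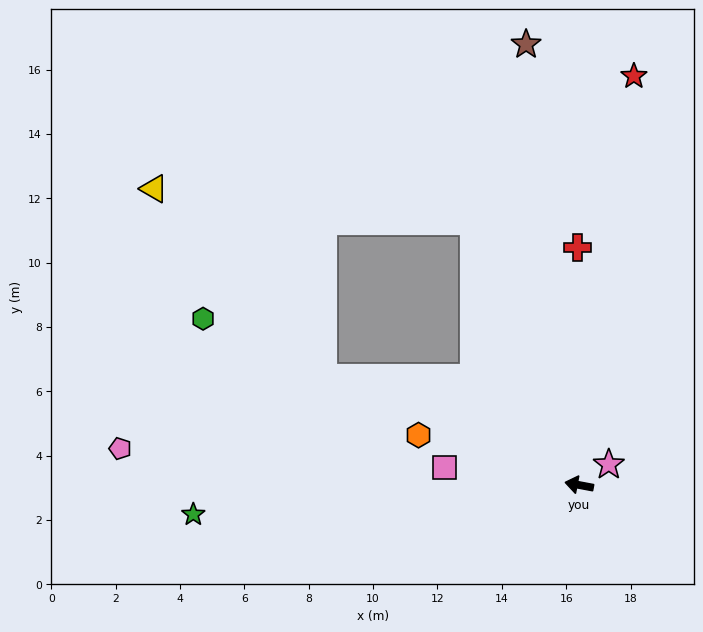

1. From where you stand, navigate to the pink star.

turn right 135°, forward 1.1 m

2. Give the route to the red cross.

turn right 79°, forward 7.4 m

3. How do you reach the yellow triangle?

blocked — turn right 57°, forward 8.8 m, then turn left 62°, forward 10.0 m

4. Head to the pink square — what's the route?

turn left 3°, forward 4.2 m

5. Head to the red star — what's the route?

turn right 87°, forward 12.8 m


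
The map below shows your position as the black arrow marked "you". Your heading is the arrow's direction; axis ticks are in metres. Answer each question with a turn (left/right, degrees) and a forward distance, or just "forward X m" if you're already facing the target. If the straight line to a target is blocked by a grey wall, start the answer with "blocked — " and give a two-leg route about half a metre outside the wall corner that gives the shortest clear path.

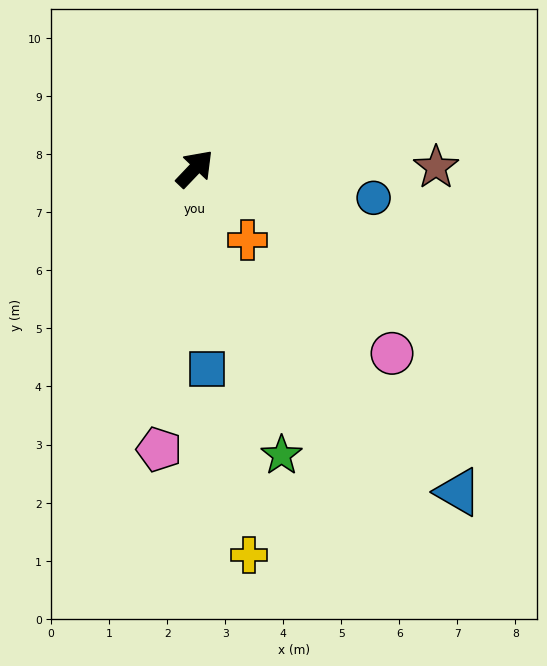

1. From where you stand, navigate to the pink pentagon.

turn right 144°, forward 4.9 m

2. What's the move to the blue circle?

turn right 56°, forward 3.1 m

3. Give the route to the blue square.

turn right 133°, forward 3.5 m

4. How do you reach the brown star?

turn right 46°, forward 4.2 m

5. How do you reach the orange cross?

turn right 100°, forward 1.5 m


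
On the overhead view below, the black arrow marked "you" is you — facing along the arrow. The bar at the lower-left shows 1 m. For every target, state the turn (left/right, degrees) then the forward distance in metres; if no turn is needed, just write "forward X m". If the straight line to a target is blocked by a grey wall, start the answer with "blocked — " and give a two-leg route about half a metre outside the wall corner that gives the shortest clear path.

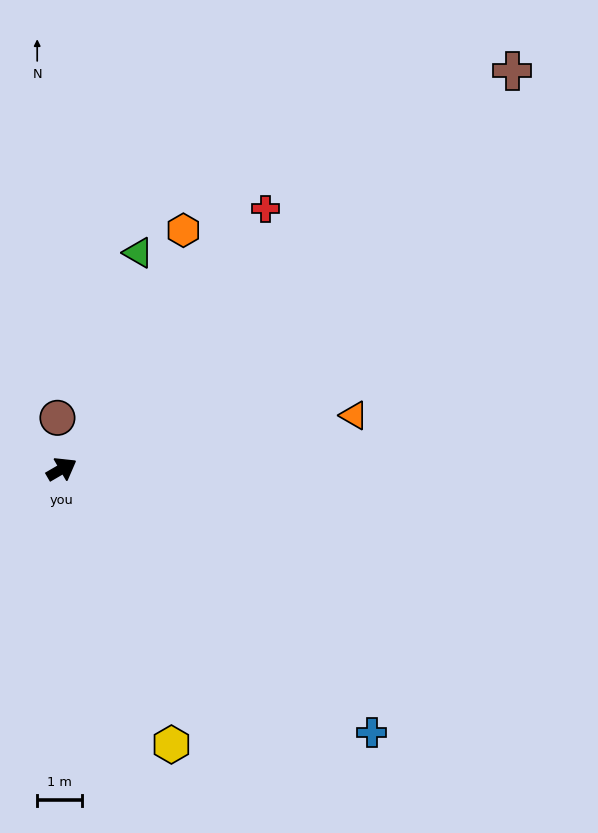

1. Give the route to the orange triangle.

turn right 20°, forward 6.6 m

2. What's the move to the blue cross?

turn right 71°, forward 9.1 m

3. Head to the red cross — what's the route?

turn left 22°, forward 7.4 m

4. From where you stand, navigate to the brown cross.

turn left 11°, forward 13.4 m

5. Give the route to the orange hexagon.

turn left 33°, forward 6.0 m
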